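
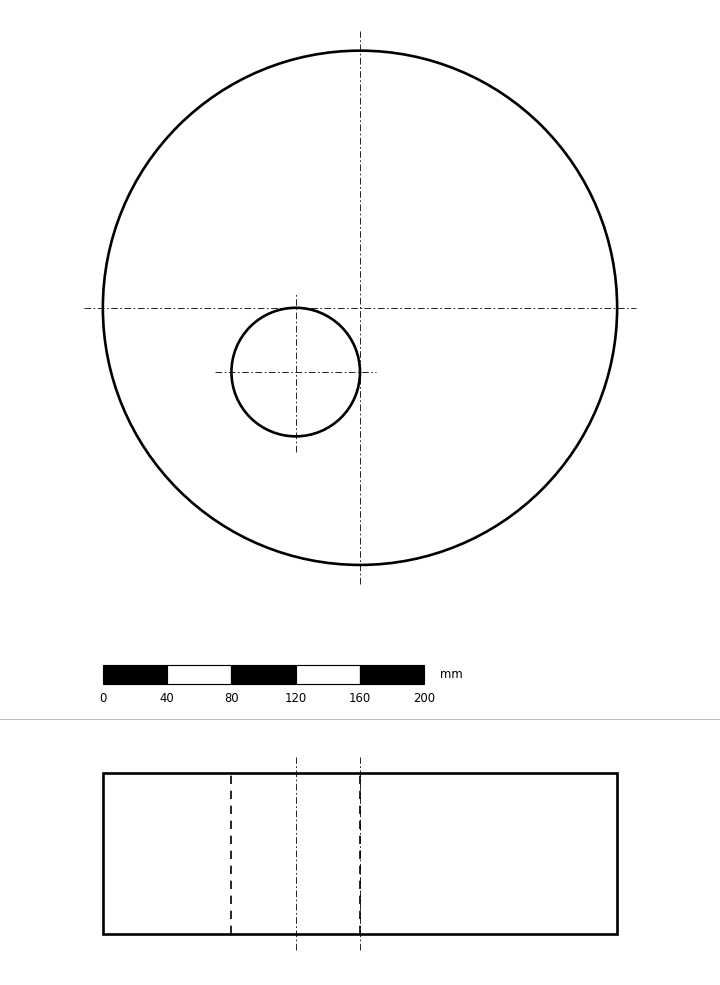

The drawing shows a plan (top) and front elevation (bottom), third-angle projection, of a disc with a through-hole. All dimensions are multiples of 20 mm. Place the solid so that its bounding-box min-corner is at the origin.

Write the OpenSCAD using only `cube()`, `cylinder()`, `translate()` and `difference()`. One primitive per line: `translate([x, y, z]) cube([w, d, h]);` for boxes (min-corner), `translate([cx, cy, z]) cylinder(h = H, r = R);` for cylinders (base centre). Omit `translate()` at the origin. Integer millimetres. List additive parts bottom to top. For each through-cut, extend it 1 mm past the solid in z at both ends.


difference() {
  translate([160, 160, 0]) cylinder(h = 100, r = 160);
  translate([120, 120, -1]) cylinder(h = 102, r = 40);
}


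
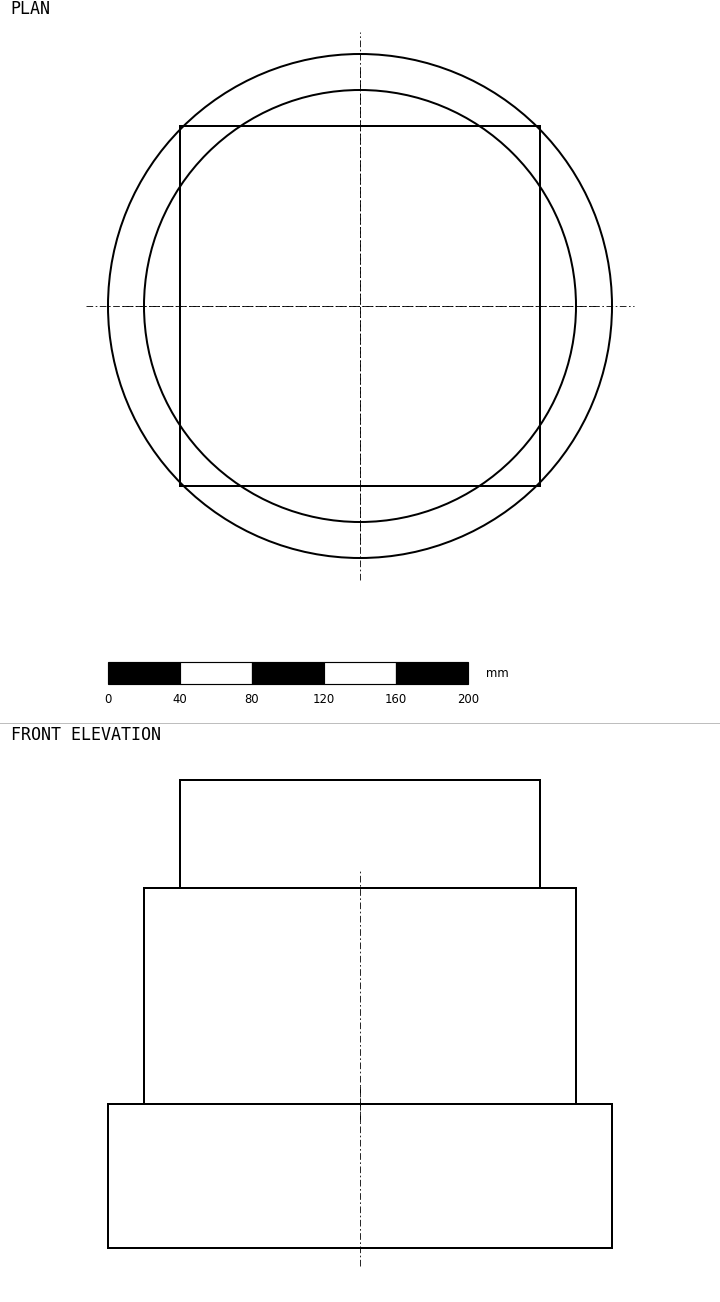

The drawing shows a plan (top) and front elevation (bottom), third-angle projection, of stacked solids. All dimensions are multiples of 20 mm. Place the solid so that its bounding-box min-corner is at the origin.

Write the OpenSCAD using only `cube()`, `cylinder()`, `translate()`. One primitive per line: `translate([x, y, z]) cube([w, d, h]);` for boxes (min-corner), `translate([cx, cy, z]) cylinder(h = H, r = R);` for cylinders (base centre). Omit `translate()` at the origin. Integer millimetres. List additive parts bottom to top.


translate([140, 140, 0]) cylinder(h = 80, r = 140);
translate([140, 140, 80]) cylinder(h = 120, r = 120);
translate([40, 40, 200]) cube([200, 200, 60]);


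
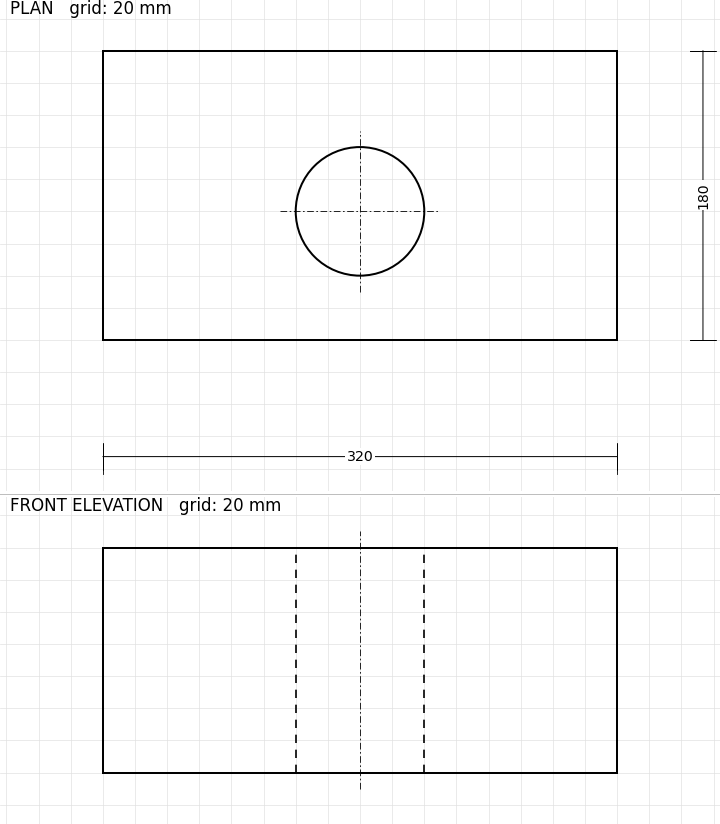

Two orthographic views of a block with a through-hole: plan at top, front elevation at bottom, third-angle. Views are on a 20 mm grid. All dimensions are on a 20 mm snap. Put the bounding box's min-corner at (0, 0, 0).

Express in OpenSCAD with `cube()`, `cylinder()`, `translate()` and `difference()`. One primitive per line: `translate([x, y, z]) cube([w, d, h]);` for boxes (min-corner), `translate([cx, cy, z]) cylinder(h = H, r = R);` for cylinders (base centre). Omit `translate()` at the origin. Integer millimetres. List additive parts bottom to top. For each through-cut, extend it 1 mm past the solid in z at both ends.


difference() {
  cube([320, 180, 140]);
  translate([160, 80, -1]) cylinder(h = 142, r = 40);
}


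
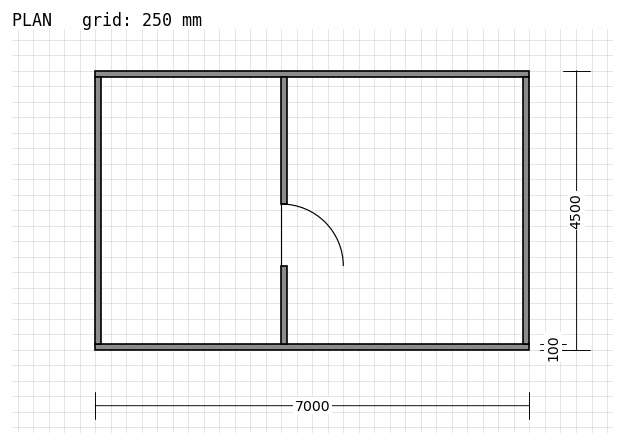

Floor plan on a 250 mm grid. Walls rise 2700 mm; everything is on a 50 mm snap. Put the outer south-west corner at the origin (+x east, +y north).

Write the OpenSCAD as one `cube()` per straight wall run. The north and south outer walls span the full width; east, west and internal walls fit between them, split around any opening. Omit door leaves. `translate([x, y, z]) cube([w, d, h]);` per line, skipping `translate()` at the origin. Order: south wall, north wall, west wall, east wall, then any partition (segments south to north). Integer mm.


cube([7000, 100, 2700]);
translate([0, 4400, 0]) cube([7000, 100, 2700]);
translate([0, 100, 0]) cube([100, 4300, 2700]);
translate([6900, 100, 0]) cube([100, 4300, 2700]);
translate([3000, 100, 0]) cube([100, 1250, 2700]);
translate([3000, 2350, 0]) cube([100, 2050, 2700]);


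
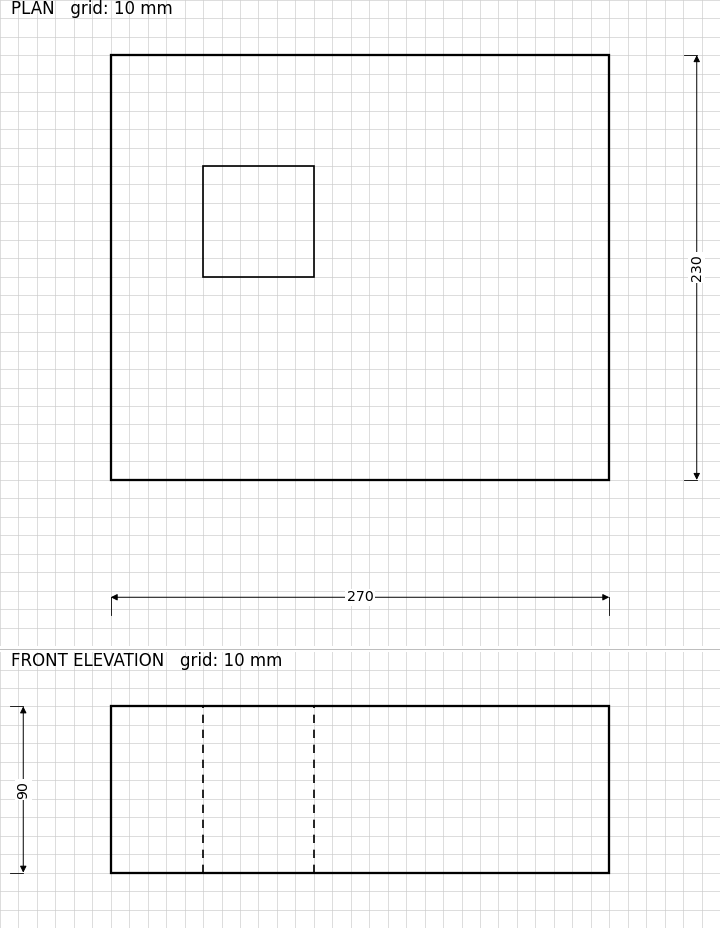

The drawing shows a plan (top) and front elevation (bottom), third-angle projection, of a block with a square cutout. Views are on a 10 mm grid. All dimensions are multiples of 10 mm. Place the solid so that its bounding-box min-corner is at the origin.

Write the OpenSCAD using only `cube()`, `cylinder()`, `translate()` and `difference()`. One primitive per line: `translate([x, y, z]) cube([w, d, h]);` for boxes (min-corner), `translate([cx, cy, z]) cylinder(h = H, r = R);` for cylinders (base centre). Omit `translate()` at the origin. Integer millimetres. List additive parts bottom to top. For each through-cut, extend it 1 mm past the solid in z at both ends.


difference() {
  cube([270, 230, 90]);
  translate([50, 110, -1]) cube([60, 60, 92]);
}


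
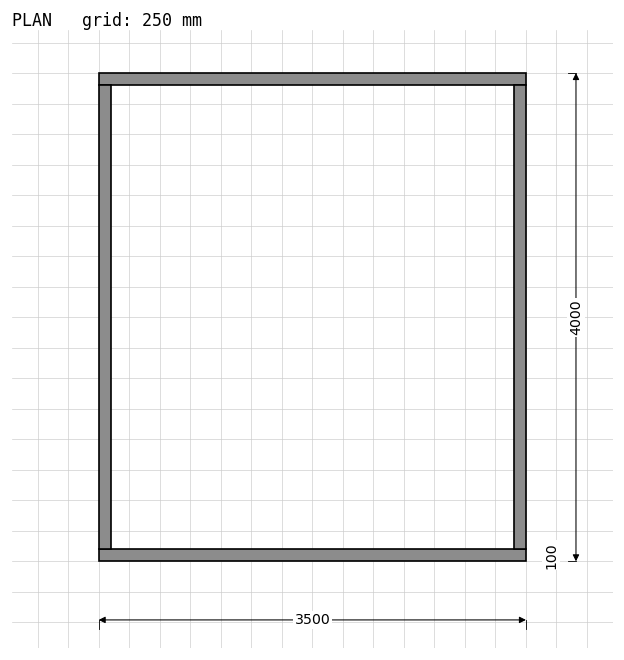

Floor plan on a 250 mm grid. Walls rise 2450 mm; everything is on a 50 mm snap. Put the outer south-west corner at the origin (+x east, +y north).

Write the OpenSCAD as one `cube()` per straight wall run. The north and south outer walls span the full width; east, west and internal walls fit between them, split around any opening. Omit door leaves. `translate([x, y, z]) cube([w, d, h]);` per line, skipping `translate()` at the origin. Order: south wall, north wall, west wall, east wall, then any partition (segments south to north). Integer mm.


cube([3500, 100, 2450]);
translate([0, 3900, 0]) cube([3500, 100, 2450]);
translate([0, 100, 0]) cube([100, 3800, 2450]);
translate([3400, 100, 0]) cube([100, 3800, 2450]);


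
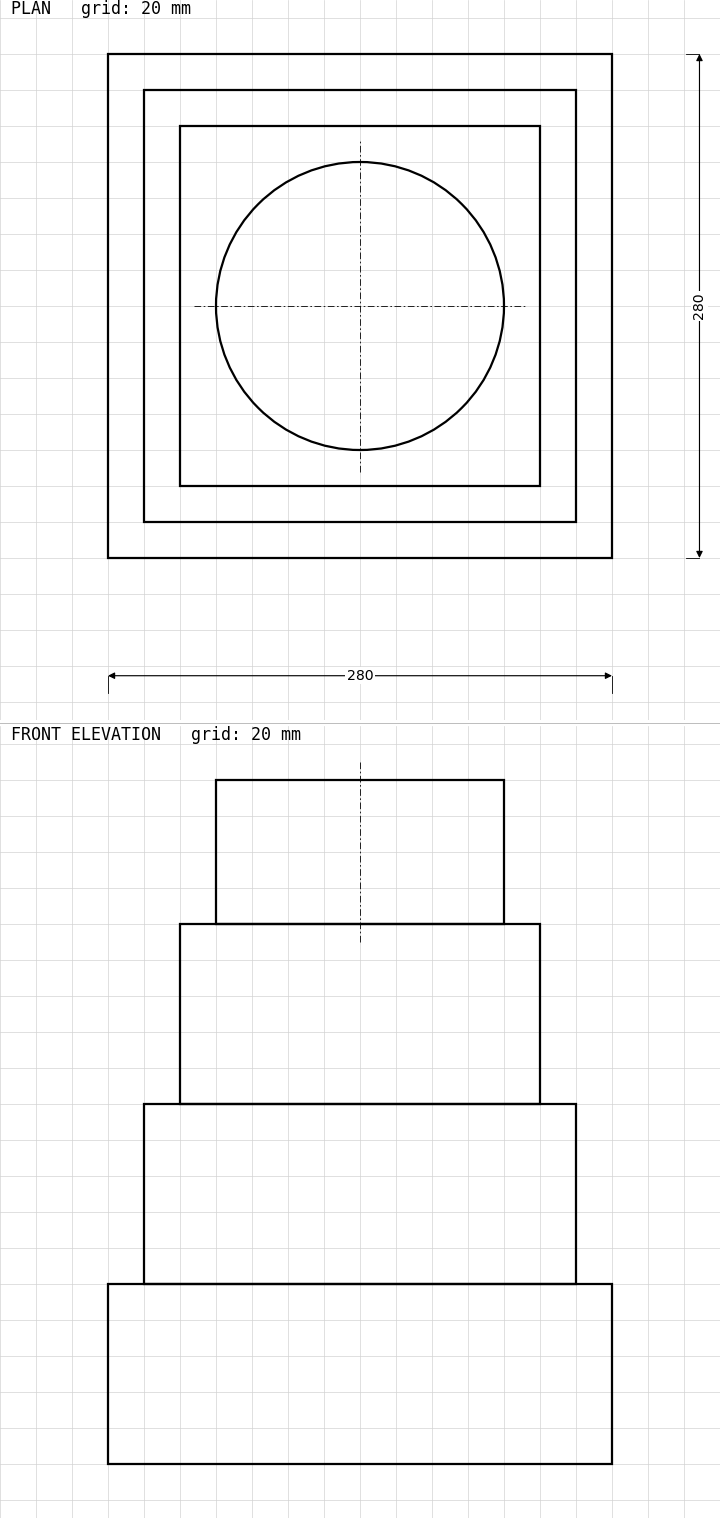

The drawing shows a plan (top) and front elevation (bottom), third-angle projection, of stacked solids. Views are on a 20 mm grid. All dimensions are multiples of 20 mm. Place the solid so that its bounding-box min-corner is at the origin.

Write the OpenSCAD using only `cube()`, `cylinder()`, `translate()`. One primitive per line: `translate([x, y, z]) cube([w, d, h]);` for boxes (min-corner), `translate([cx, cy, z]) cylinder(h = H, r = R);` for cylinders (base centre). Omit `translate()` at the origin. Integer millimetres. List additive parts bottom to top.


cube([280, 280, 100]);
translate([20, 20, 100]) cube([240, 240, 100]);
translate([40, 40, 200]) cube([200, 200, 100]);
translate([140, 140, 300]) cylinder(h = 80, r = 80);


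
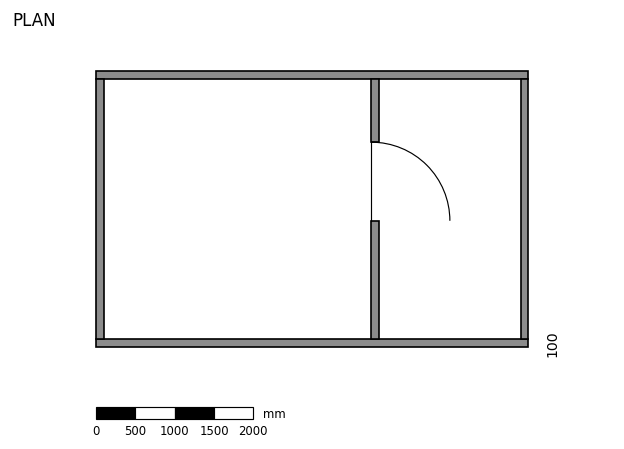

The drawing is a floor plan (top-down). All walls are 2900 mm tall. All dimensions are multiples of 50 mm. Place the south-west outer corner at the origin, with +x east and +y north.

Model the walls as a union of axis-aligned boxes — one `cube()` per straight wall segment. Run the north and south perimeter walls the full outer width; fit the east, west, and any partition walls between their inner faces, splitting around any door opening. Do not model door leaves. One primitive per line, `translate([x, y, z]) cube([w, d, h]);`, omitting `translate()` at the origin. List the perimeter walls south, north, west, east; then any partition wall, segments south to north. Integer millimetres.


cube([5500, 100, 2900]);
translate([0, 3400, 0]) cube([5500, 100, 2900]);
translate([0, 100, 0]) cube([100, 3300, 2900]);
translate([5400, 100, 0]) cube([100, 3300, 2900]);
translate([3500, 100, 0]) cube([100, 1500, 2900]);
translate([3500, 2600, 0]) cube([100, 800, 2900]);


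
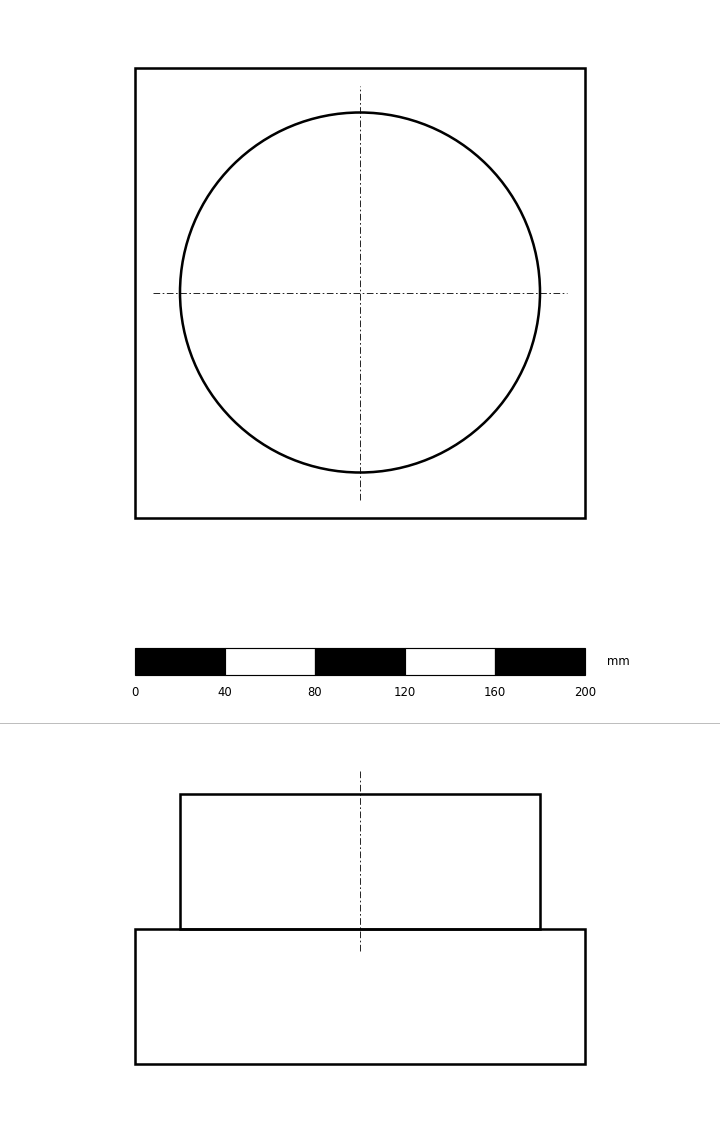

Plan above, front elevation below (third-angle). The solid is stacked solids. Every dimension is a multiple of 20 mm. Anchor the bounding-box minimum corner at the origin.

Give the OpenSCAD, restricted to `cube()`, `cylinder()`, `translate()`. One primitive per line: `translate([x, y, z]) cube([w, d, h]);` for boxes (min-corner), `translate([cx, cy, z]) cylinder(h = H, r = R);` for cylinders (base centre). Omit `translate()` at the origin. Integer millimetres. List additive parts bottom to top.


cube([200, 200, 60]);
translate([100, 100, 60]) cylinder(h = 60, r = 80);


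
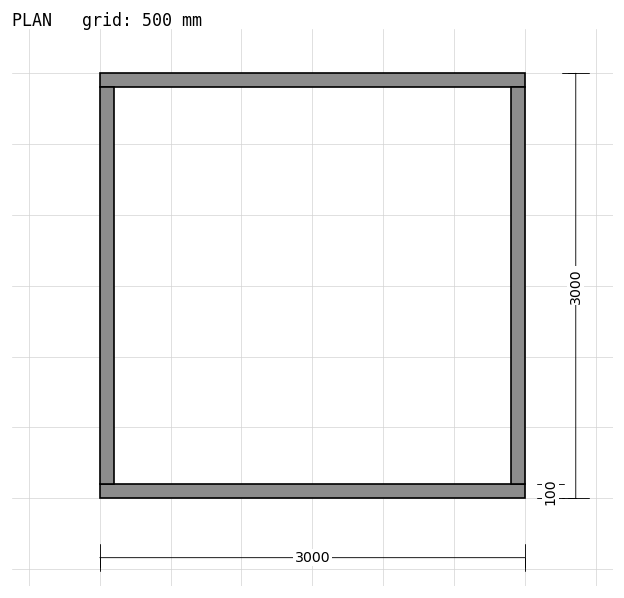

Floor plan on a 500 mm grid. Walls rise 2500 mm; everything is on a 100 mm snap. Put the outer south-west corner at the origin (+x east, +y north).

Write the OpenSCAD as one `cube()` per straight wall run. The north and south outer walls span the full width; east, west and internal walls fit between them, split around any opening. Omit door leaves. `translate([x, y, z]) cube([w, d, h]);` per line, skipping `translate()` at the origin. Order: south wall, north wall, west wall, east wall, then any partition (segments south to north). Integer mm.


cube([3000, 100, 2500]);
translate([0, 2900, 0]) cube([3000, 100, 2500]);
translate([0, 100, 0]) cube([100, 2800, 2500]);
translate([2900, 100, 0]) cube([100, 2800, 2500]);


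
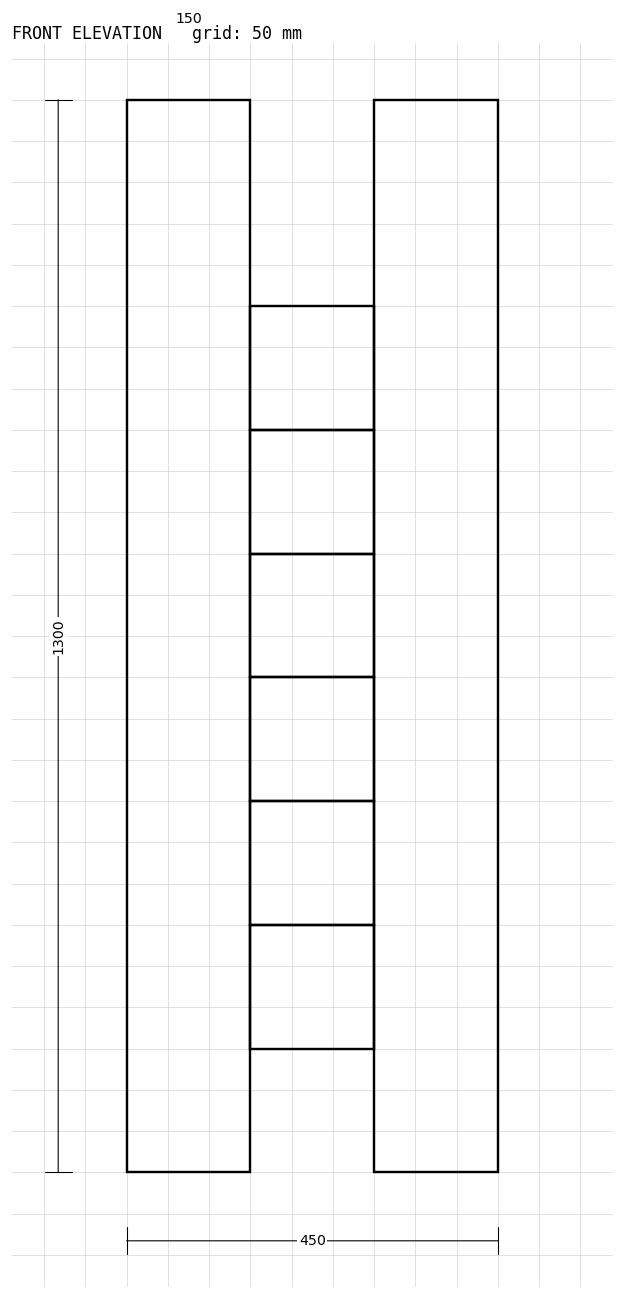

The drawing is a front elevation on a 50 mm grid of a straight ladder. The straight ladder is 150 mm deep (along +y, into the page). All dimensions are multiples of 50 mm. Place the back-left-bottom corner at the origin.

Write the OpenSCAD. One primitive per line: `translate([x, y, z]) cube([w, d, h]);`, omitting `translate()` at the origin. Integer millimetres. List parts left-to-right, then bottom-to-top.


cube([150, 150, 1300]);
translate([150, 0, 150]) cube([150, 150, 150]);
translate([150, 0, 300]) cube([150, 150, 150]);
translate([150, 0, 450]) cube([150, 150, 150]);
translate([150, 0, 600]) cube([150, 150, 150]);
translate([150, 0, 750]) cube([150, 150, 150]);
translate([150, 0, 900]) cube([150, 150, 150]);
translate([300, 0, 0]) cube([150, 150, 1300]);


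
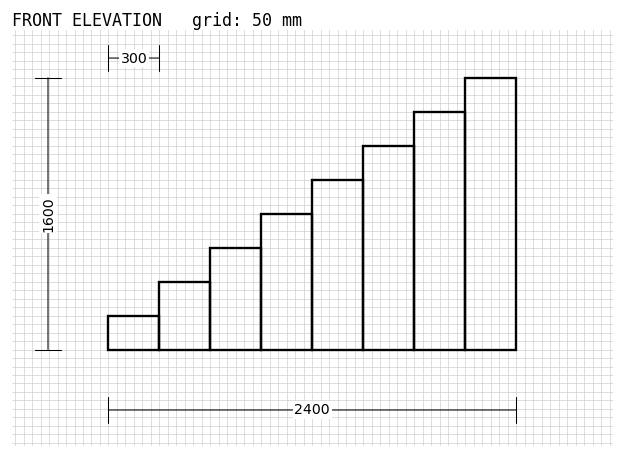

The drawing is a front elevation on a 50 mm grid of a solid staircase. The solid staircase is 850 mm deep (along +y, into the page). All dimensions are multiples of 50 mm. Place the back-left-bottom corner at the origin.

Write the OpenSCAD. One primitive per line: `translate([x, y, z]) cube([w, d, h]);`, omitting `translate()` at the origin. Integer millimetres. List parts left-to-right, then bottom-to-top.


cube([300, 850, 200]);
translate([300, 0, 0]) cube([300, 850, 400]);
translate([600, 0, 0]) cube([300, 850, 600]);
translate([900, 0, 0]) cube([300, 850, 800]);
translate([1200, 0, 0]) cube([300, 850, 1000]);
translate([1500, 0, 0]) cube([300, 850, 1200]);
translate([1800, 0, 0]) cube([300, 850, 1400]);
translate([2100, 0, 0]) cube([300, 850, 1600]);


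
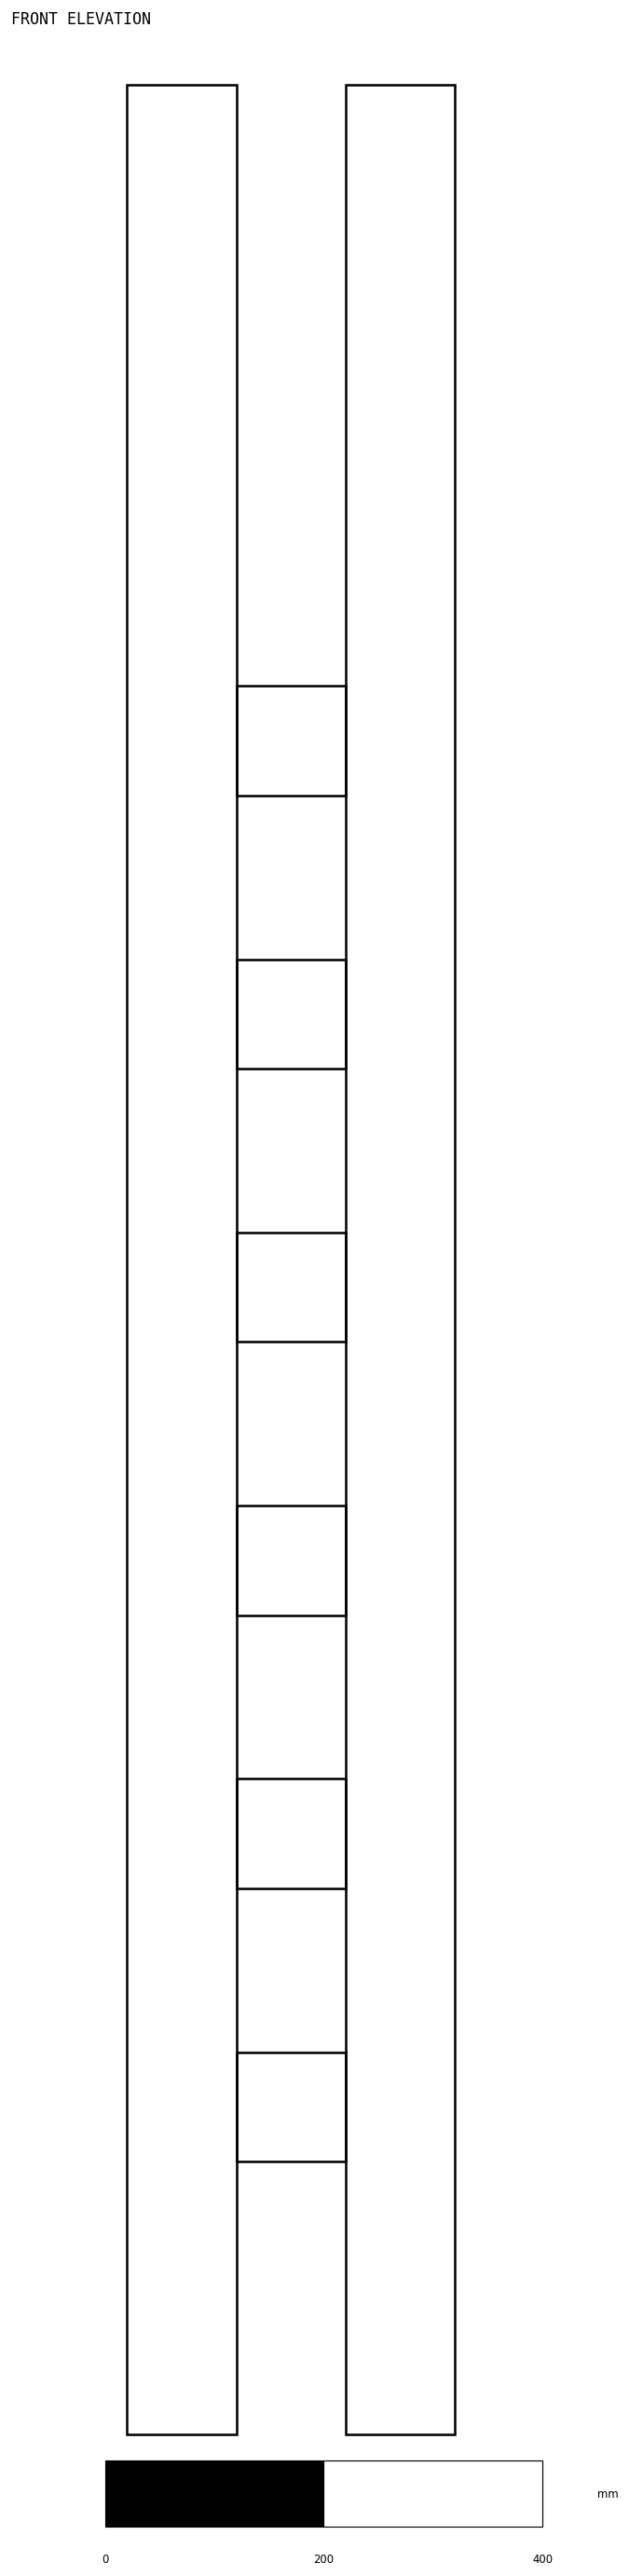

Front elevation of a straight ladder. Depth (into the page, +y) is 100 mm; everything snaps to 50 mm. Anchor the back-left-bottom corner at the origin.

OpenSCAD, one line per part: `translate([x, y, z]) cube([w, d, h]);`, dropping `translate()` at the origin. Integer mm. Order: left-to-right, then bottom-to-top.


cube([100, 100, 2150]);
translate([100, 0, 250]) cube([100, 100, 100]);
translate([100, 0, 500]) cube([100, 100, 100]);
translate([100, 0, 750]) cube([100, 100, 100]);
translate([100, 0, 1000]) cube([100, 100, 100]);
translate([100, 0, 1250]) cube([100, 100, 100]);
translate([100, 0, 1500]) cube([100, 100, 100]);
translate([200, 0, 0]) cube([100, 100, 2150]);


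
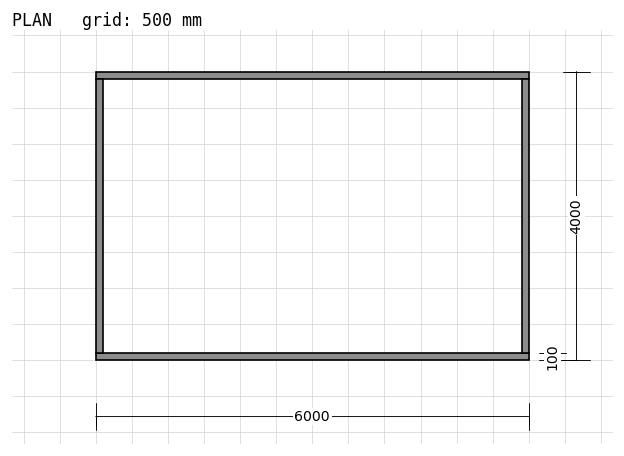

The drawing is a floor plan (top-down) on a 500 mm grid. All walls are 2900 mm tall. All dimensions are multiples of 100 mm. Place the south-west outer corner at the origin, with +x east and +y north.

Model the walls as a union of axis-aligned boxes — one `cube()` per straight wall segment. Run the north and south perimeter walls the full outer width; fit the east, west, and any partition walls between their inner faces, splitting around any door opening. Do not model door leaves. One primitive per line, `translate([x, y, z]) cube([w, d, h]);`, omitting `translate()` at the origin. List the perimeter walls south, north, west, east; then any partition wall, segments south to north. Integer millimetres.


cube([6000, 100, 2900]);
translate([0, 3900, 0]) cube([6000, 100, 2900]);
translate([0, 100, 0]) cube([100, 3800, 2900]);
translate([5900, 100, 0]) cube([100, 3800, 2900]);


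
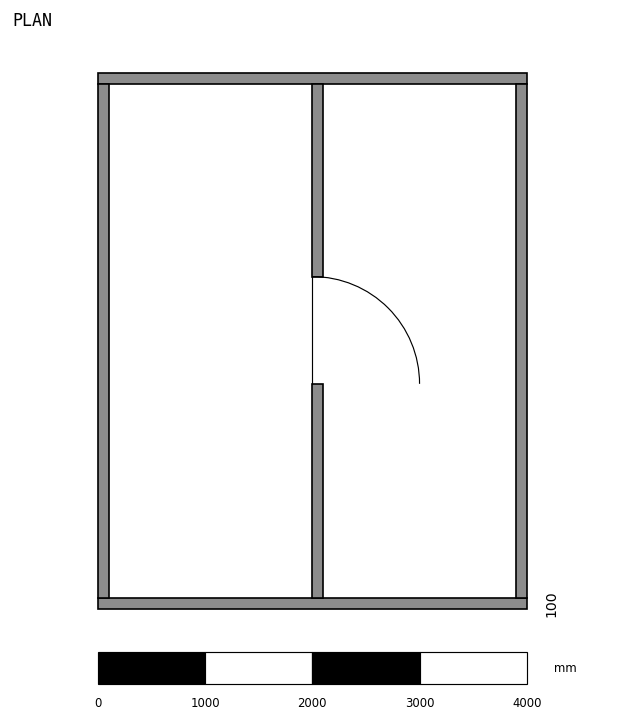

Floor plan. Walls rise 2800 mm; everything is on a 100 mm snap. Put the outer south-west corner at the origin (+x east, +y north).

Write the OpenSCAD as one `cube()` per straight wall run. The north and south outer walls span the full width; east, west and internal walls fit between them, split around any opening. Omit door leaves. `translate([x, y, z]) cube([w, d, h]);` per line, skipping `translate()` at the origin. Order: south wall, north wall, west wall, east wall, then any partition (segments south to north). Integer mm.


cube([4000, 100, 2800]);
translate([0, 4900, 0]) cube([4000, 100, 2800]);
translate([0, 100, 0]) cube([100, 4800, 2800]);
translate([3900, 100, 0]) cube([100, 4800, 2800]);
translate([2000, 100, 0]) cube([100, 2000, 2800]);
translate([2000, 3100, 0]) cube([100, 1800, 2800]);


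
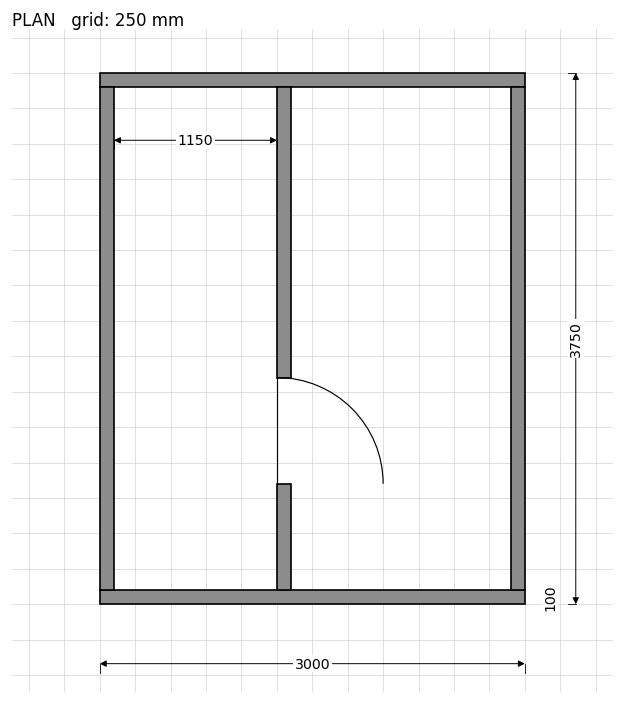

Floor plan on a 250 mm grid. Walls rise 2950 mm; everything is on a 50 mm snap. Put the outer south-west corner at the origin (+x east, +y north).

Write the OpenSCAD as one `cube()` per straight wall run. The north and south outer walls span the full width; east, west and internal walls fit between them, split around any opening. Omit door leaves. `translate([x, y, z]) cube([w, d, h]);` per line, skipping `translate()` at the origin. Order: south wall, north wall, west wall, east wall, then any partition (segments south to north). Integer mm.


cube([3000, 100, 2950]);
translate([0, 3650, 0]) cube([3000, 100, 2950]);
translate([0, 100, 0]) cube([100, 3550, 2950]);
translate([2900, 100, 0]) cube([100, 3550, 2950]);
translate([1250, 100, 0]) cube([100, 750, 2950]);
translate([1250, 1600, 0]) cube([100, 2050, 2950]);


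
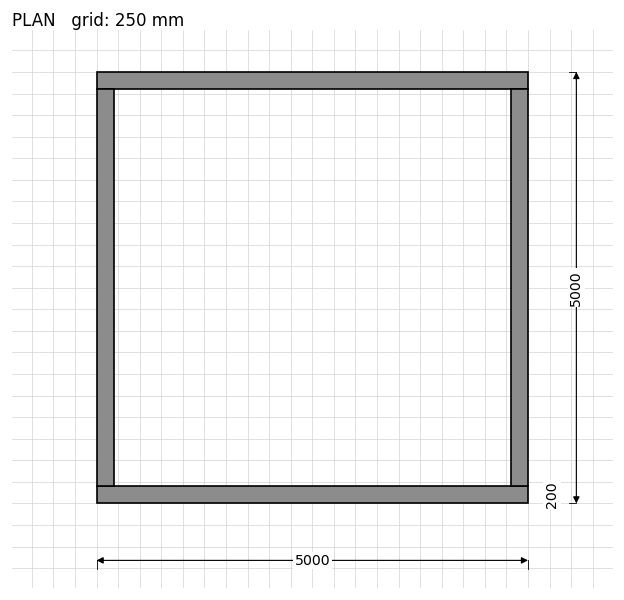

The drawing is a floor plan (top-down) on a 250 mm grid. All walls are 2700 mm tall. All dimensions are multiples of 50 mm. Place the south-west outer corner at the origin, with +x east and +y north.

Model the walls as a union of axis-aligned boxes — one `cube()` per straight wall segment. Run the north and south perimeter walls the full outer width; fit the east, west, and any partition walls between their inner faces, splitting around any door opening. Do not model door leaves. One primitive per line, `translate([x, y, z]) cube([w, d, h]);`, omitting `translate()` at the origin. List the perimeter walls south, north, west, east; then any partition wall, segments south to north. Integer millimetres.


cube([5000, 200, 2700]);
translate([0, 4800, 0]) cube([5000, 200, 2700]);
translate([0, 200, 0]) cube([200, 4600, 2700]);
translate([4800, 200, 0]) cube([200, 4600, 2700]);


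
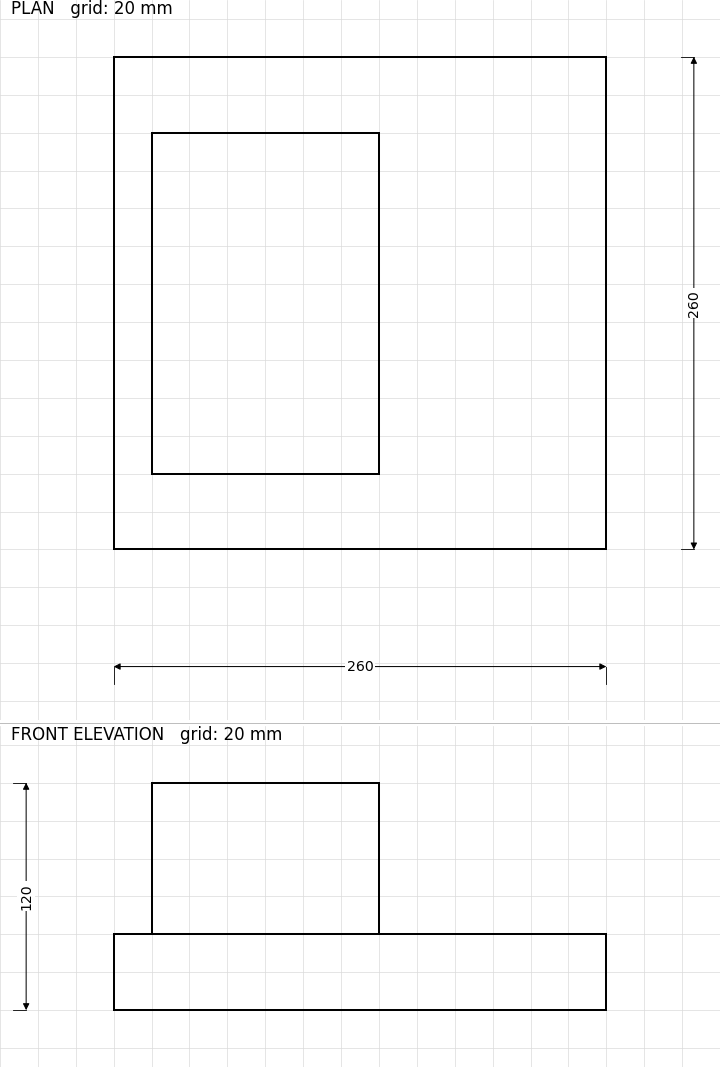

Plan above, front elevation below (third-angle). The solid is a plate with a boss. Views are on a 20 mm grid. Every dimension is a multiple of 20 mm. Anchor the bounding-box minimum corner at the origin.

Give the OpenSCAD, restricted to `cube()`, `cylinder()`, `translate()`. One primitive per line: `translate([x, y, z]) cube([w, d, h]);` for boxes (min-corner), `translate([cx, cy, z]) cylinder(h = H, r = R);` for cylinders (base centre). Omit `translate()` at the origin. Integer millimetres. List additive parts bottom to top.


cube([260, 260, 40]);
translate([20, 40, 40]) cube([120, 180, 80]);


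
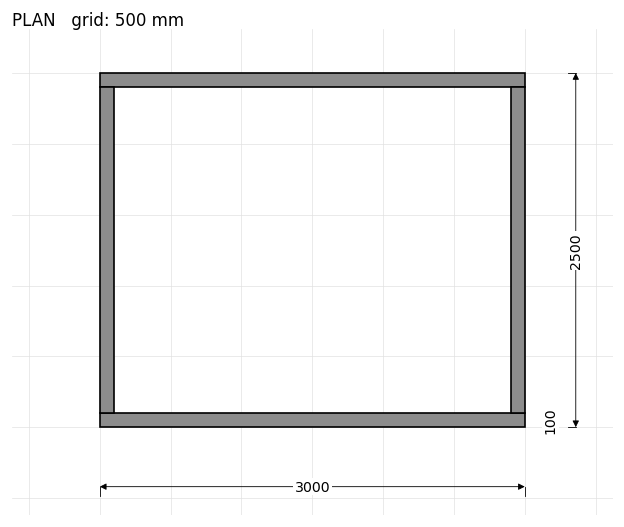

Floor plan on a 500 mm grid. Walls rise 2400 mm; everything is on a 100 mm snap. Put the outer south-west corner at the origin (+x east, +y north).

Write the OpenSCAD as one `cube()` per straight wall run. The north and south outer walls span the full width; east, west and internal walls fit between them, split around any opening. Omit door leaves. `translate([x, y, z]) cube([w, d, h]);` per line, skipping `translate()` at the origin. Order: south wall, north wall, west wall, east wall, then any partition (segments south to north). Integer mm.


cube([3000, 100, 2400]);
translate([0, 2400, 0]) cube([3000, 100, 2400]);
translate([0, 100, 0]) cube([100, 2300, 2400]);
translate([2900, 100, 0]) cube([100, 2300, 2400]);


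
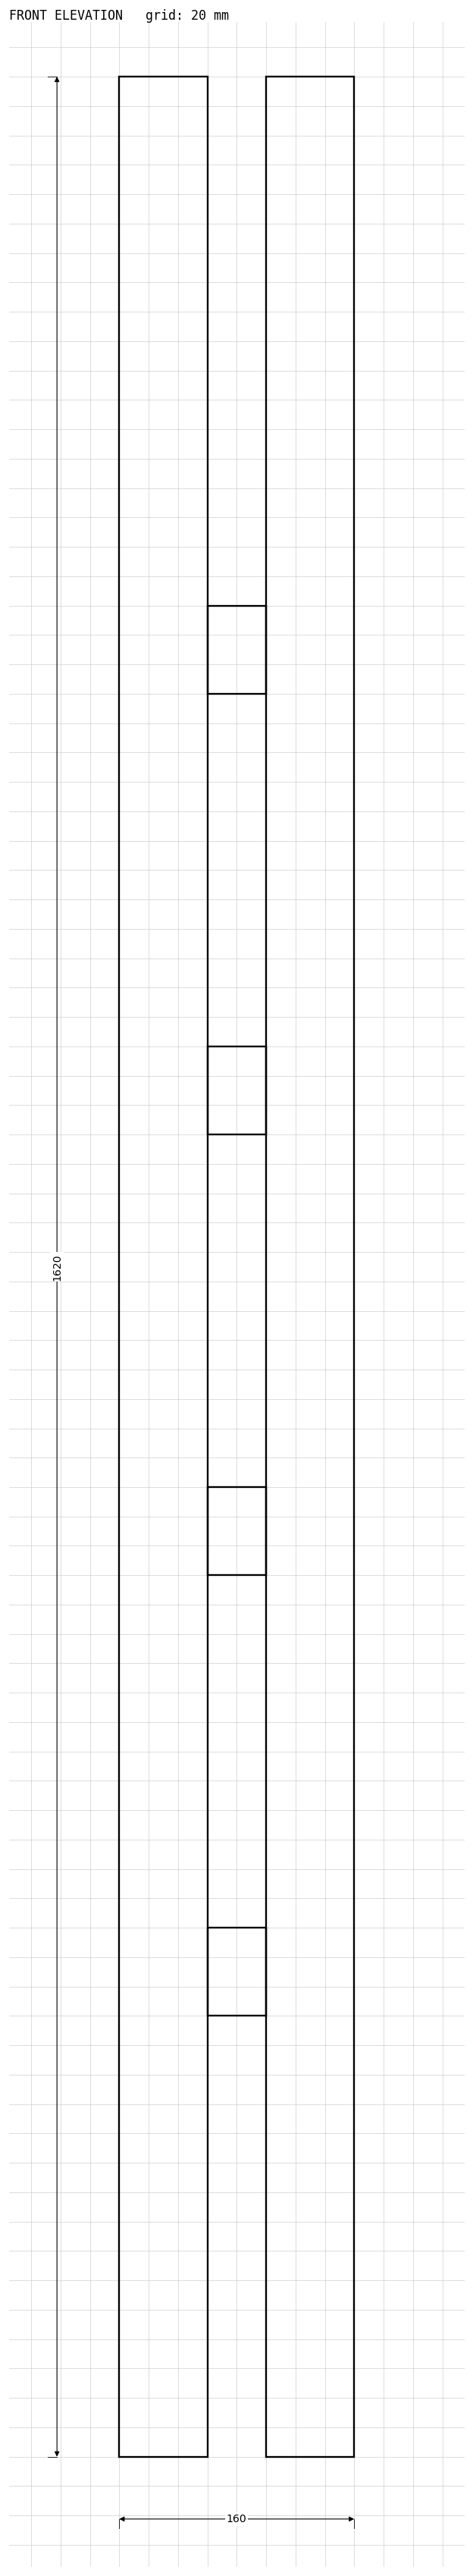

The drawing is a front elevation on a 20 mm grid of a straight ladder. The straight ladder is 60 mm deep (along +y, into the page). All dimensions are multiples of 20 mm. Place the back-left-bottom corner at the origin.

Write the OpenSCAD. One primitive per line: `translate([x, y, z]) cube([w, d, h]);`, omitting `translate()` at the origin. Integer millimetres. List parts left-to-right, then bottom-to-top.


cube([60, 60, 1620]);
translate([60, 0, 300]) cube([40, 60, 60]);
translate([60, 0, 600]) cube([40, 60, 60]);
translate([60, 0, 900]) cube([40, 60, 60]);
translate([60, 0, 1200]) cube([40, 60, 60]);
translate([100, 0, 0]) cube([60, 60, 1620]);


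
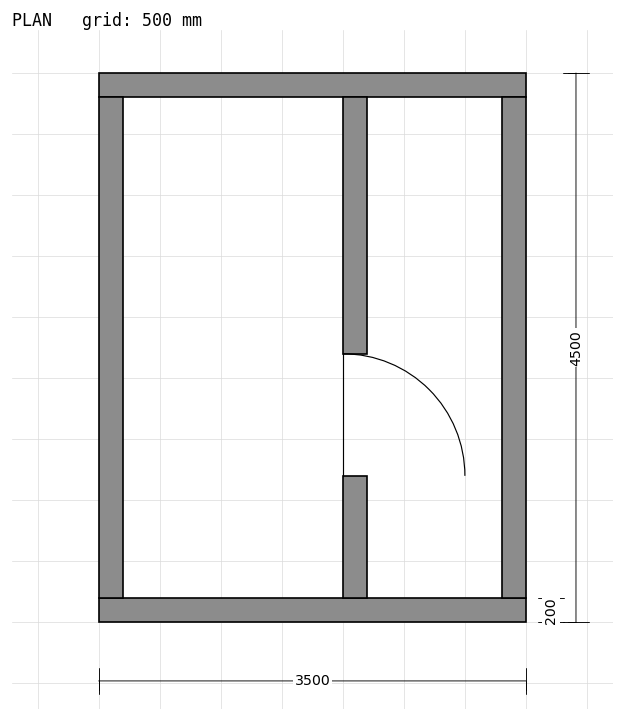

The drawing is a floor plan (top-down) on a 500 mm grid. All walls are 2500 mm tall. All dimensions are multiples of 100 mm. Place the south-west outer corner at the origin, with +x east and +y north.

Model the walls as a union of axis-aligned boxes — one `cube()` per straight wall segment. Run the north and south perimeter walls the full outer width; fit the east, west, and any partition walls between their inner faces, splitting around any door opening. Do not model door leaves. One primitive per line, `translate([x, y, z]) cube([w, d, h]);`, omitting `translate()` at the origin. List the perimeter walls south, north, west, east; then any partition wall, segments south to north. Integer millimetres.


cube([3500, 200, 2500]);
translate([0, 4300, 0]) cube([3500, 200, 2500]);
translate([0, 200, 0]) cube([200, 4100, 2500]);
translate([3300, 200, 0]) cube([200, 4100, 2500]);
translate([2000, 200, 0]) cube([200, 1000, 2500]);
translate([2000, 2200, 0]) cube([200, 2100, 2500]);


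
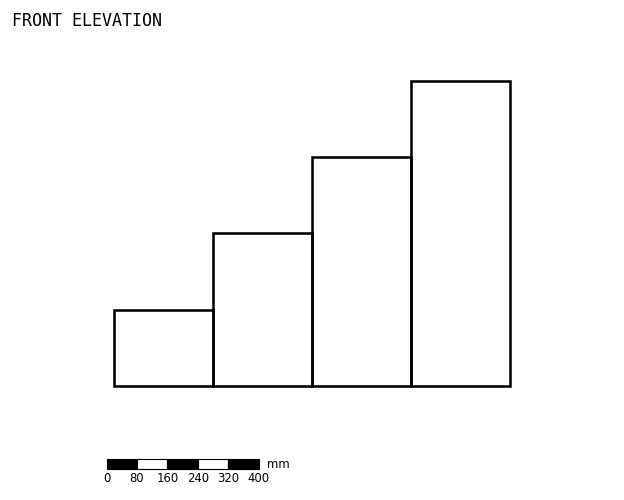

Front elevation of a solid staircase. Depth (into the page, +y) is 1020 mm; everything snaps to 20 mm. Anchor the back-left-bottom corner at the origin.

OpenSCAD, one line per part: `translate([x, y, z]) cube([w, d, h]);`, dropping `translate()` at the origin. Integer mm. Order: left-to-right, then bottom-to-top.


cube([260, 1020, 200]);
translate([260, 0, 0]) cube([260, 1020, 400]);
translate([520, 0, 0]) cube([260, 1020, 600]);
translate([780, 0, 0]) cube([260, 1020, 800]);


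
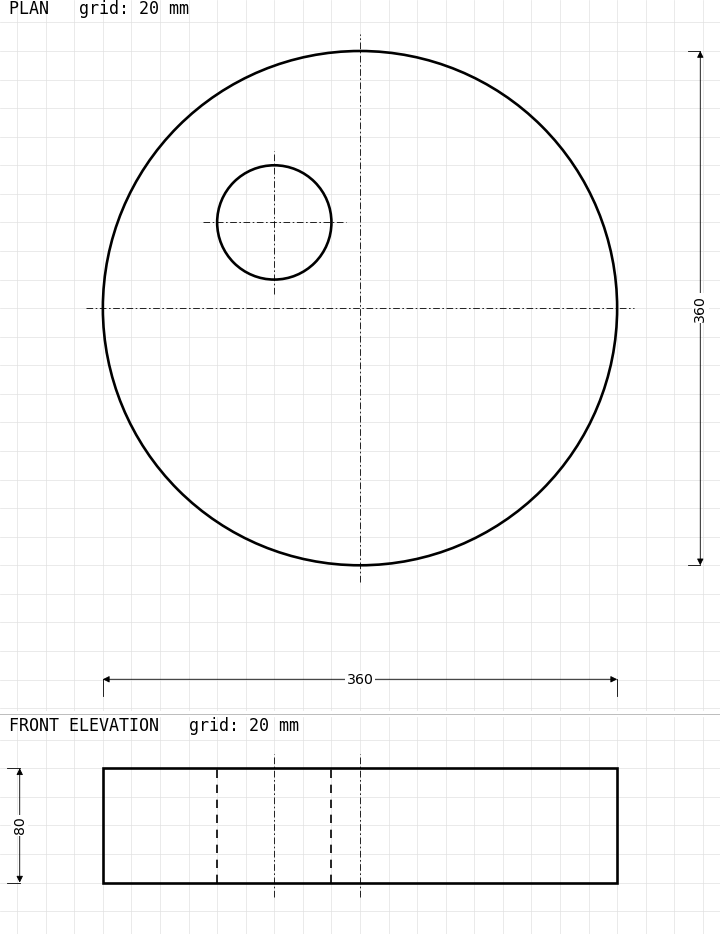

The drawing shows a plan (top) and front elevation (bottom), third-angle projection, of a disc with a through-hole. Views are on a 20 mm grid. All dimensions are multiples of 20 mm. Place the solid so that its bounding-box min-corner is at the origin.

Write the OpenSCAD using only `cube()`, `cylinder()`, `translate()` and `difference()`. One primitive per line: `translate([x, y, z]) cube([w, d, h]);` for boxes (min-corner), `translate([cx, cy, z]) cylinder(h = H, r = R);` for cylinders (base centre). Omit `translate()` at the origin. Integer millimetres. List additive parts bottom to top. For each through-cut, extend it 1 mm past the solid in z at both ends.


difference() {
  translate([180, 180, 0]) cylinder(h = 80, r = 180);
  translate([120, 240, -1]) cylinder(h = 82, r = 40);
}


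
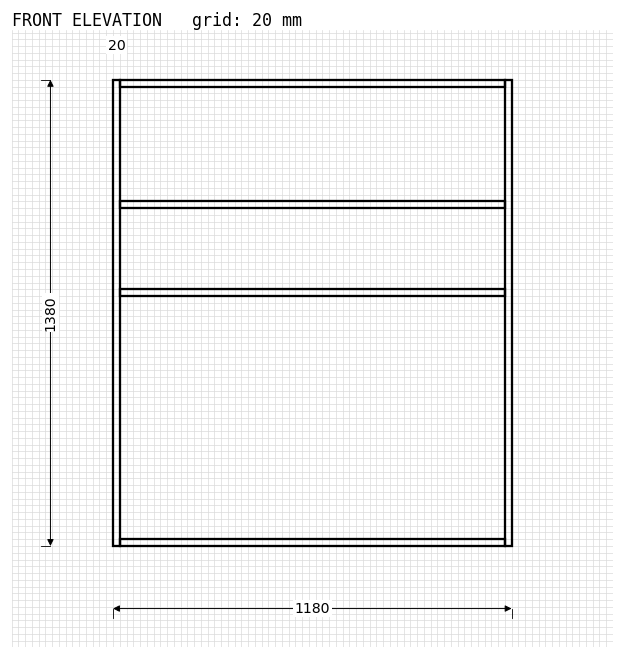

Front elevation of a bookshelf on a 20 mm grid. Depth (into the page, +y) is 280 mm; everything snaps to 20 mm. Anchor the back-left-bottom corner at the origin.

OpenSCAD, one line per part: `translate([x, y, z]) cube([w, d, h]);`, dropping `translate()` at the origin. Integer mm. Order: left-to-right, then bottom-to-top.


cube([20, 280, 1380]);
translate([20, 0, 0]) cube([1140, 280, 20]);
translate([20, 0, 740]) cube([1140, 280, 20]);
translate([20, 0, 1000]) cube([1140, 280, 20]);
translate([20, 0, 1360]) cube([1140, 280, 20]);
translate([1160, 0, 0]) cube([20, 280, 1380]);


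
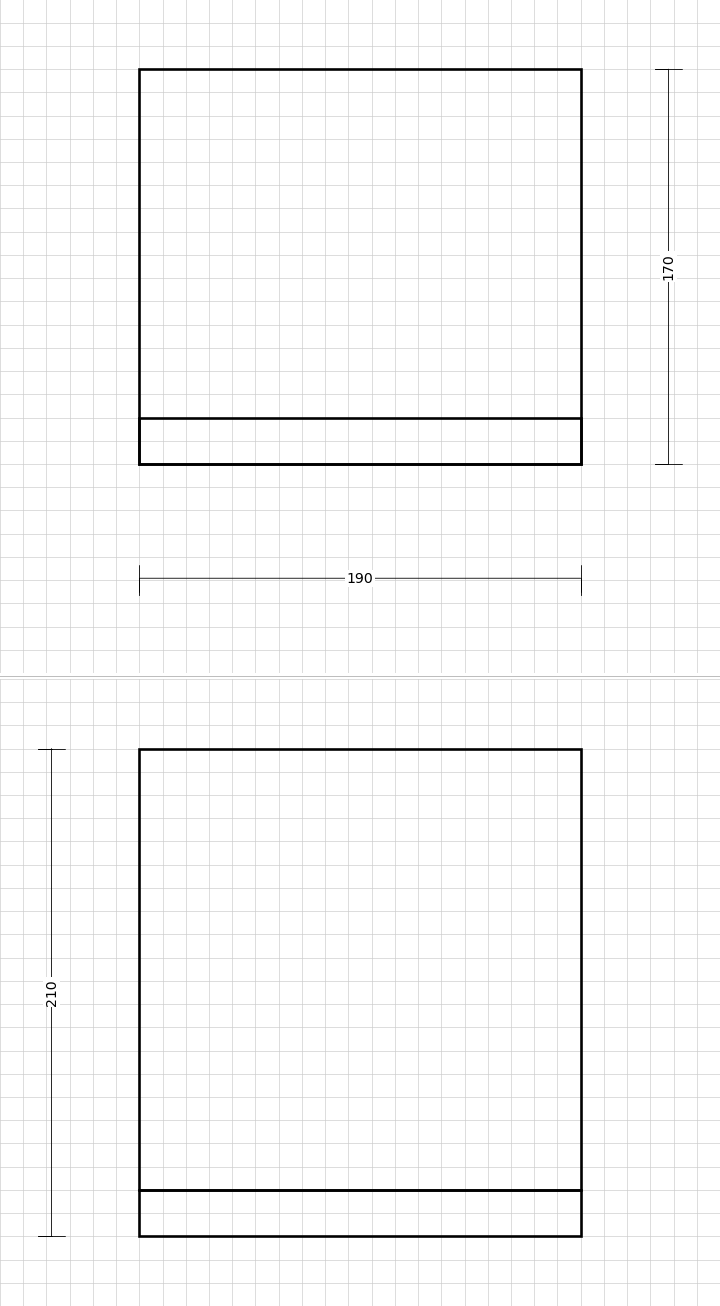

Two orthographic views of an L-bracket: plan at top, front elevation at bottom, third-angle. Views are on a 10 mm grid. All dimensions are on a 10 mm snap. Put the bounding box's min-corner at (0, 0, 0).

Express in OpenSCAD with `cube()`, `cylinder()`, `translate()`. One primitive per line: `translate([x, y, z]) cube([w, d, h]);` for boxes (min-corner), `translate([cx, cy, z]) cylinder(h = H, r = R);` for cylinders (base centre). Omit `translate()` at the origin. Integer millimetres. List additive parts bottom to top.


cube([190, 170, 20]);
translate([0, 0, 20]) cube([190, 20, 190]);


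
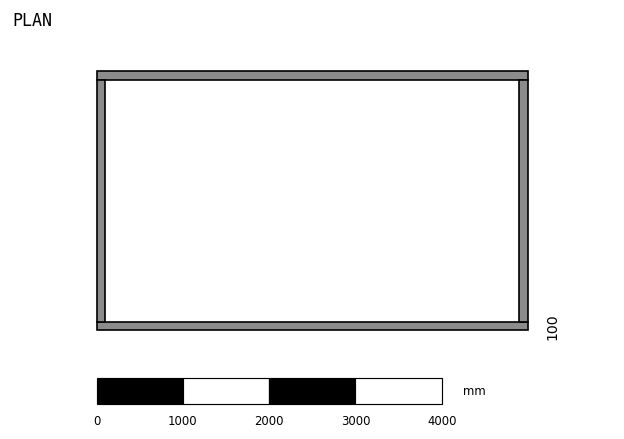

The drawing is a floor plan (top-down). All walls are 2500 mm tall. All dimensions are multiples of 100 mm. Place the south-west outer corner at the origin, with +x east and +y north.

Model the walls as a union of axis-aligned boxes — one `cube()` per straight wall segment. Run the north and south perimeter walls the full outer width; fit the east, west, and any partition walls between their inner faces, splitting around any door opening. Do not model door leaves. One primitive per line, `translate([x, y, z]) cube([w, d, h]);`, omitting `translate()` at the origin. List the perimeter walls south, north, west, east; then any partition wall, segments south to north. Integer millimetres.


cube([5000, 100, 2500]);
translate([0, 2900, 0]) cube([5000, 100, 2500]);
translate([0, 100, 0]) cube([100, 2800, 2500]);
translate([4900, 100, 0]) cube([100, 2800, 2500]);


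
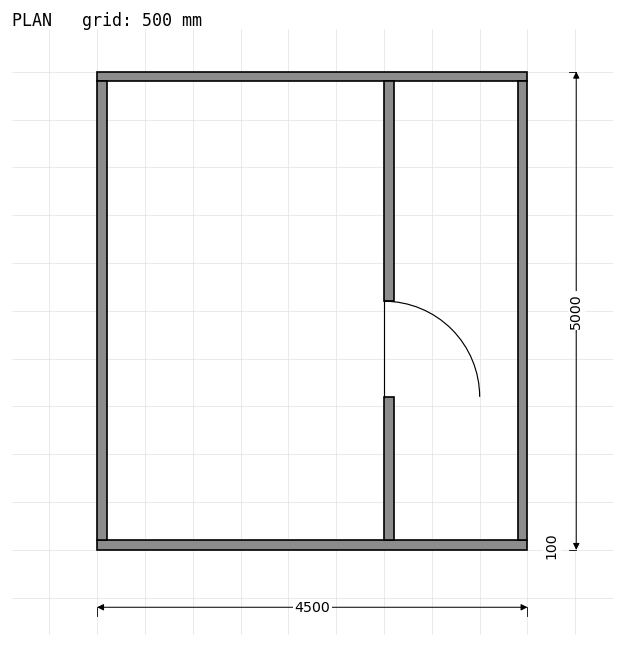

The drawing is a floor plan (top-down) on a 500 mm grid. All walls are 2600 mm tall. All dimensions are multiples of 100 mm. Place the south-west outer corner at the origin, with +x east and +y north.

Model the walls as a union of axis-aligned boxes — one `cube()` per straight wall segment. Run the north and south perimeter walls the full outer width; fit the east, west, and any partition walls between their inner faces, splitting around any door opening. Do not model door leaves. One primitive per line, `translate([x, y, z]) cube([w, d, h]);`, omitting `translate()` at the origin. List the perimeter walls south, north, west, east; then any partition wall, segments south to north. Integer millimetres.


cube([4500, 100, 2600]);
translate([0, 4900, 0]) cube([4500, 100, 2600]);
translate([0, 100, 0]) cube([100, 4800, 2600]);
translate([4400, 100, 0]) cube([100, 4800, 2600]);
translate([3000, 100, 0]) cube([100, 1500, 2600]);
translate([3000, 2600, 0]) cube([100, 2300, 2600]);


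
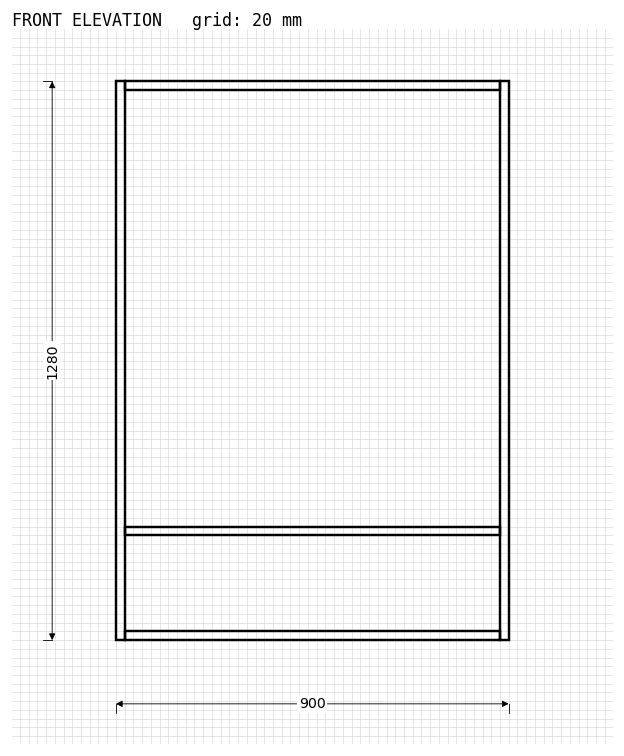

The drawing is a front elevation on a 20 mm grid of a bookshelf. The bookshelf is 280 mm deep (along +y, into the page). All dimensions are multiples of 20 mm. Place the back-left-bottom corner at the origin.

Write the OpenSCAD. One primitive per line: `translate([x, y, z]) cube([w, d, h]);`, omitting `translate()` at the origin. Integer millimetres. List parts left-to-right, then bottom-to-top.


cube([20, 280, 1280]);
translate([20, 0, 0]) cube([860, 280, 20]);
translate([20, 0, 240]) cube([860, 280, 20]);
translate([20, 0, 1260]) cube([860, 280, 20]);
translate([880, 0, 0]) cube([20, 280, 1280]);


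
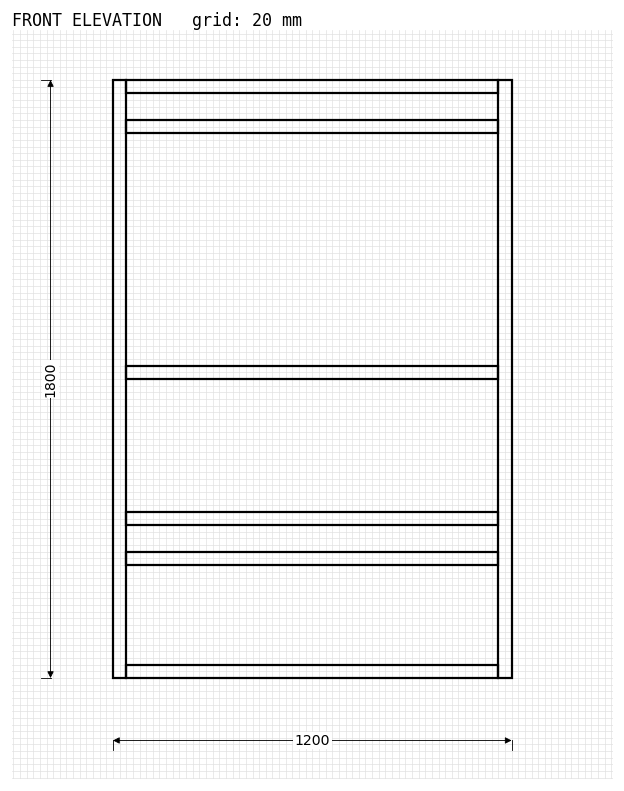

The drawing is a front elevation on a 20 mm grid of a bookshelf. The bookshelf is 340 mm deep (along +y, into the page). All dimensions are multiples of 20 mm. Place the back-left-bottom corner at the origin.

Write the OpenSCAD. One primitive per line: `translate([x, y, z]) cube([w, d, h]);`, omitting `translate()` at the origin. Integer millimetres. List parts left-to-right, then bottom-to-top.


cube([40, 340, 1800]);
translate([40, 0, 0]) cube([1120, 340, 40]);
translate([40, 0, 340]) cube([1120, 340, 40]);
translate([40, 0, 460]) cube([1120, 340, 40]);
translate([40, 0, 900]) cube([1120, 340, 40]);
translate([40, 0, 1640]) cube([1120, 340, 40]);
translate([40, 0, 1760]) cube([1120, 340, 40]);
translate([1160, 0, 0]) cube([40, 340, 1800]);


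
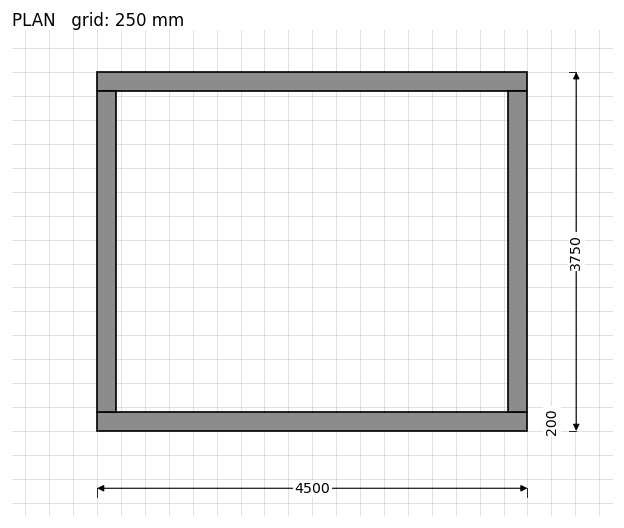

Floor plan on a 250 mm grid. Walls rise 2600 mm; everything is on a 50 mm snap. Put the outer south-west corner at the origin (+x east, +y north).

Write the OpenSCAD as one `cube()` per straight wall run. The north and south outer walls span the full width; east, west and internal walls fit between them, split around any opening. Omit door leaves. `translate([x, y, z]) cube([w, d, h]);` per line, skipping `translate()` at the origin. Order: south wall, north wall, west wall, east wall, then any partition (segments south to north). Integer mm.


cube([4500, 200, 2600]);
translate([0, 3550, 0]) cube([4500, 200, 2600]);
translate([0, 200, 0]) cube([200, 3350, 2600]);
translate([4300, 200, 0]) cube([200, 3350, 2600]);


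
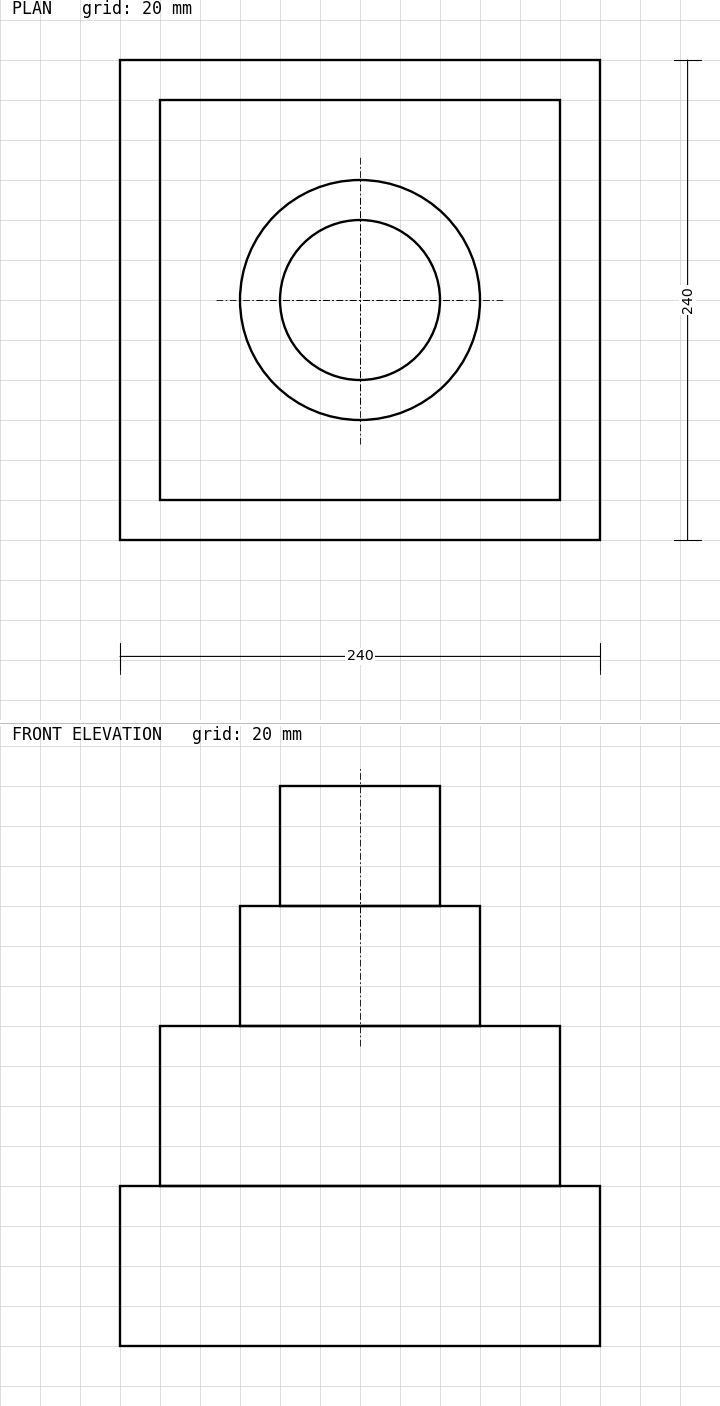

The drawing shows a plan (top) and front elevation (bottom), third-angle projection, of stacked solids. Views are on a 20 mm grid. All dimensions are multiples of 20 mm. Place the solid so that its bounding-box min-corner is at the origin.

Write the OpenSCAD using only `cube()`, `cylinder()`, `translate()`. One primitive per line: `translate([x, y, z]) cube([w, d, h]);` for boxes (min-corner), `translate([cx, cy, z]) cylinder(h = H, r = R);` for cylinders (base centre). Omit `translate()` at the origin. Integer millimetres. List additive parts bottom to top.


cube([240, 240, 80]);
translate([20, 20, 80]) cube([200, 200, 80]);
translate([120, 120, 160]) cylinder(h = 60, r = 60);
translate([120, 120, 220]) cylinder(h = 60, r = 40);


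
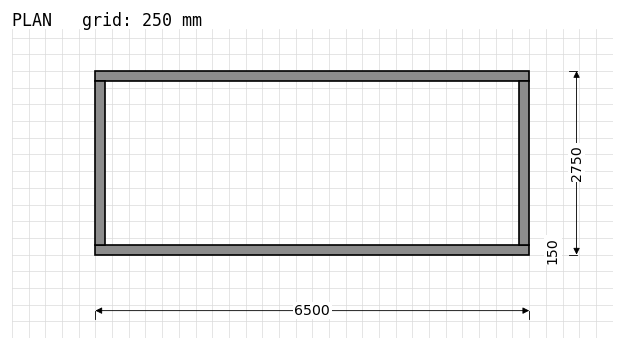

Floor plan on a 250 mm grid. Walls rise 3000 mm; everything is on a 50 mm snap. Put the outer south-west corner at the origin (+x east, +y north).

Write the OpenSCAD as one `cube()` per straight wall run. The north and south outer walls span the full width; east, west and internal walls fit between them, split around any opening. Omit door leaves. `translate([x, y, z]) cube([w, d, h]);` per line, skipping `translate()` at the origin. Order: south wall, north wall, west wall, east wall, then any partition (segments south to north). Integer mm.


cube([6500, 150, 3000]);
translate([0, 2600, 0]) cube([6500, 150, 3000]);
translate([0, 150, 0]) cube([150, 2450, 3000]);
translate([6350, 150, 0]) cube([150, 2450, 3000]);


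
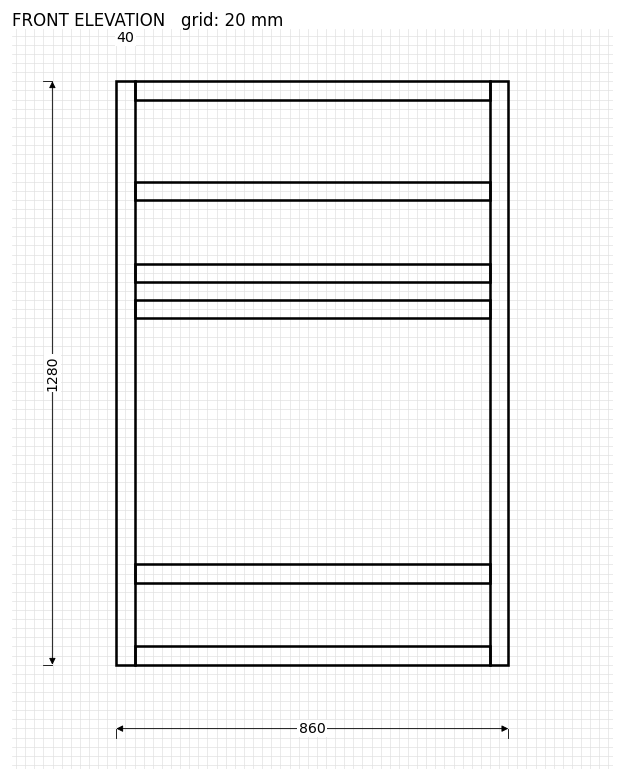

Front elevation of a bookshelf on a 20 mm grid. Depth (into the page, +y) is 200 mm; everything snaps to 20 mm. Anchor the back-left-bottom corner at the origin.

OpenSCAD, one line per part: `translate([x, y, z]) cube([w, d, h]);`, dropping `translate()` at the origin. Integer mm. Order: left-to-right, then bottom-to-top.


cube([40, 200, 1280]);
translate([40, 0, 0]) cube([780, 200, 40]);
translate([40, 0, 180]) cube([780, 200, 40]);
translate([40, 0, 760]) cube([780, 200, 40]);
translate([40, 0, 840]) cube([780, 200, 40]);
translate([40, 0, 1020]) cube([780, 200, 40]);
translate([40, 0, 1240]) cube([780, 200, 40]);
translate([820, 0, 0]) cube([40, 200, 1280]);


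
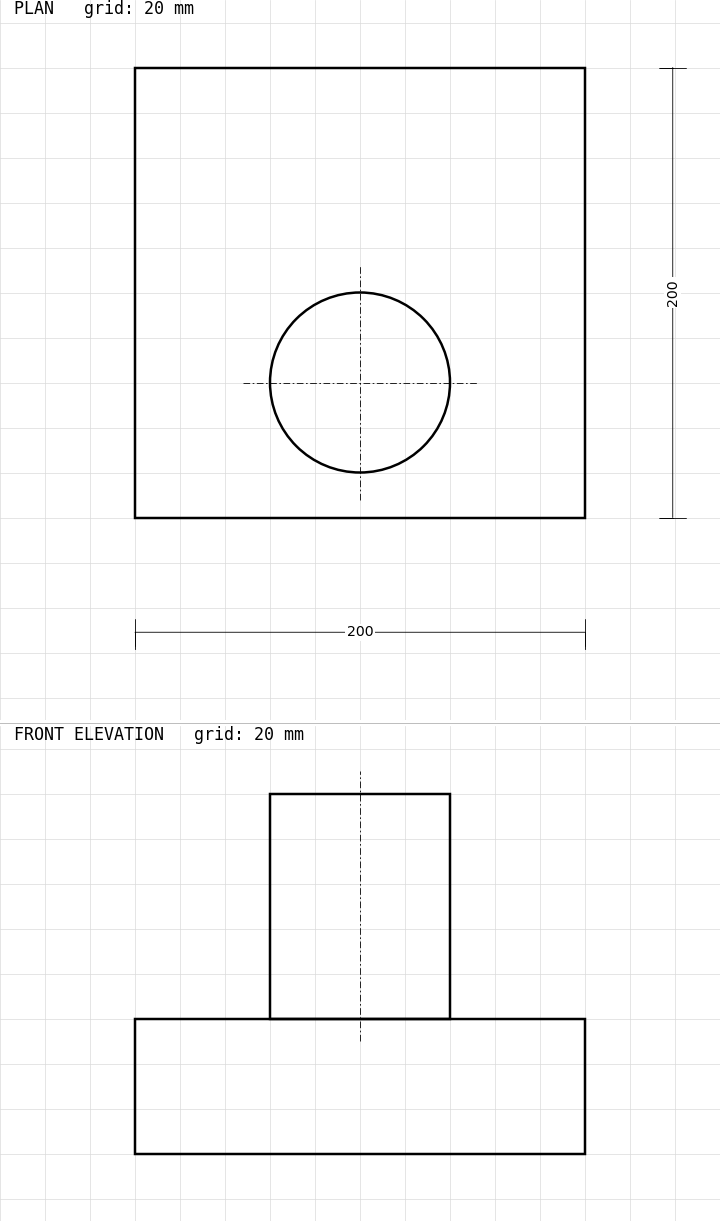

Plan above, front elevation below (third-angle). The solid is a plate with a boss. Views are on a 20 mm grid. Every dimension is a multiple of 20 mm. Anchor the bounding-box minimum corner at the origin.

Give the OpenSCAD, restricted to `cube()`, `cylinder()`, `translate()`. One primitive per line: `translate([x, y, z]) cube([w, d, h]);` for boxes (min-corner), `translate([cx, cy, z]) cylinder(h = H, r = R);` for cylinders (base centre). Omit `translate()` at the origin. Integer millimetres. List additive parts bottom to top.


cube([200, 200, 60]);
translate([100, 60, 60]) cylinder(h = 100, r = 40);


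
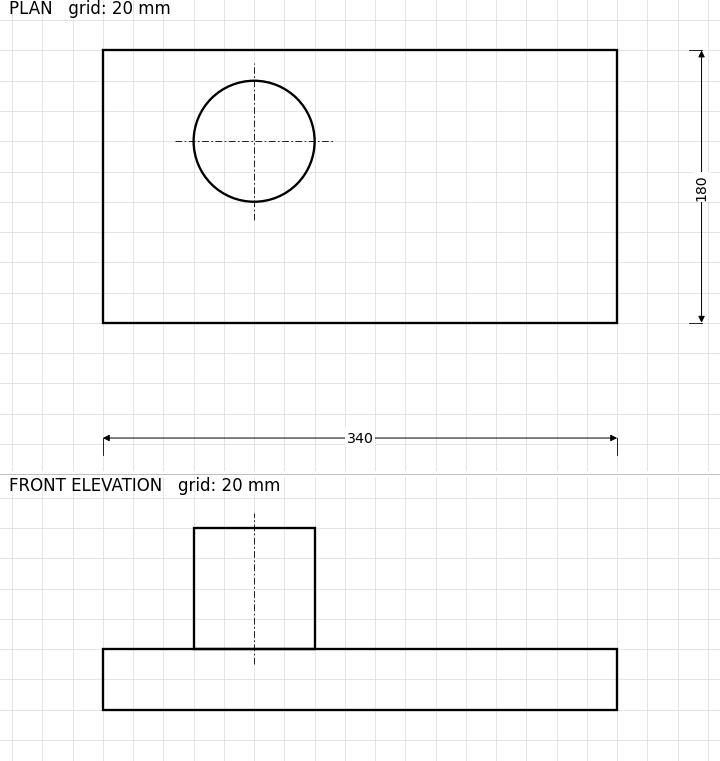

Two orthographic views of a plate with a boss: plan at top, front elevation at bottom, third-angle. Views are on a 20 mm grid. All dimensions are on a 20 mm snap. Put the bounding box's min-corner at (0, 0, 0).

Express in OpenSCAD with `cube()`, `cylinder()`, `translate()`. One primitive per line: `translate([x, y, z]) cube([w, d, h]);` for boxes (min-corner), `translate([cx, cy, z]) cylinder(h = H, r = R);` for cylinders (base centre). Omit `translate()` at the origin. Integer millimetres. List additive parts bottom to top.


cube([340, 180, 40]);
translate([100, 120, 40]) cylinder(h = 80, r = 40);


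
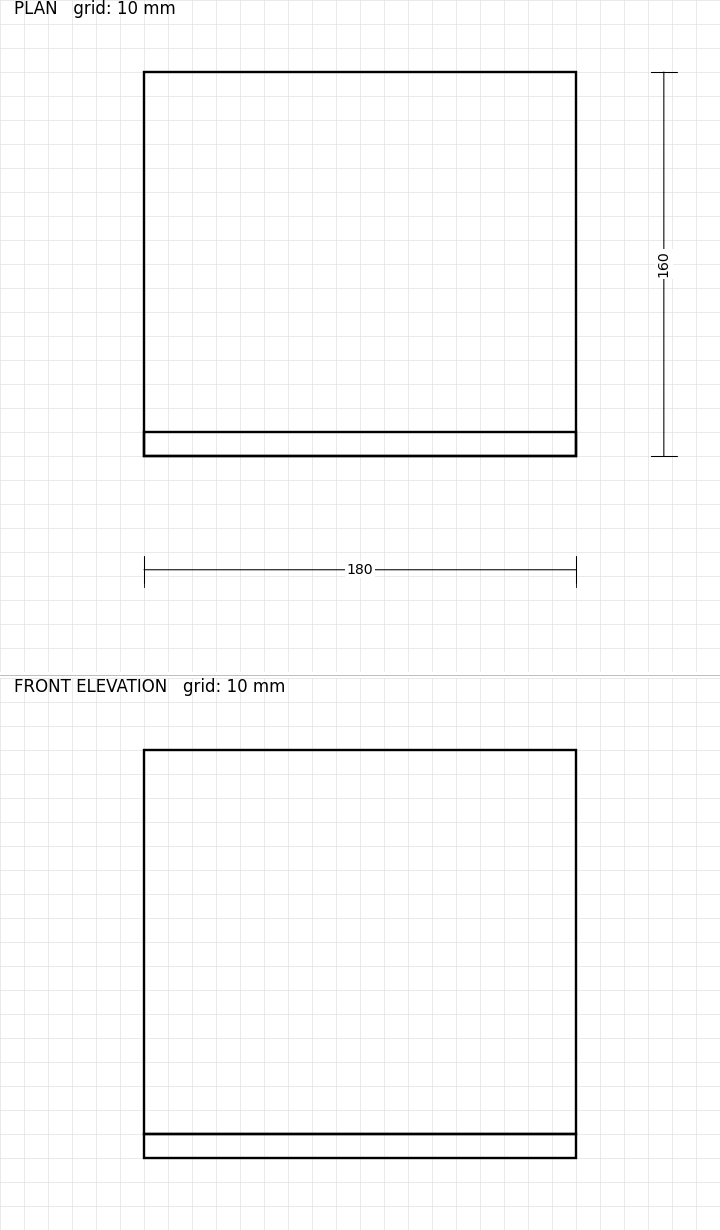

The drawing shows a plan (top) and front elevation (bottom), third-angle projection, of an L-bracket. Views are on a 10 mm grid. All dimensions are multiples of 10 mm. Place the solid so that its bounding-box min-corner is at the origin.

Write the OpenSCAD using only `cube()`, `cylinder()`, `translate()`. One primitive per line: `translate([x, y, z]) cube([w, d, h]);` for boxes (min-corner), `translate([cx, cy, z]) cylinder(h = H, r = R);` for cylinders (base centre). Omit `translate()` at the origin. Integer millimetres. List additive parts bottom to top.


cube([180, 160, 10]);
translate([0, 0, 10]) cube([180, 10, 160]);
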